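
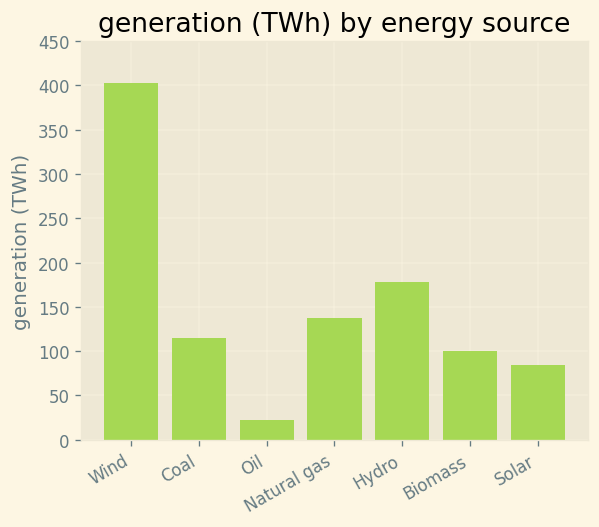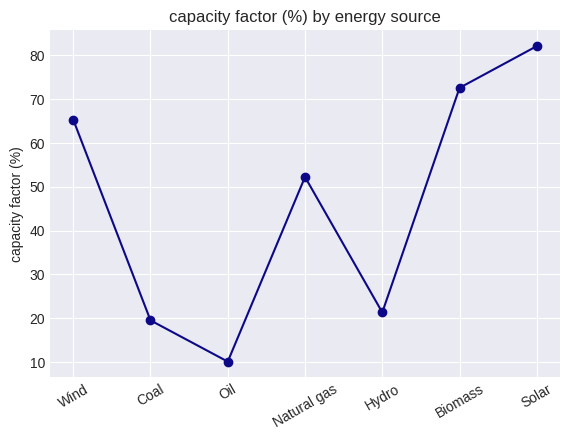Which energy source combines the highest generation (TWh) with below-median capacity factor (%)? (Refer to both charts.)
Chart 2 median capacity factor (%) ≈ 50; below-median energy sources: Coal, Oil, Hydro. Among those, Hydro has the highest generation (TWh) (≈ 200).

Hydro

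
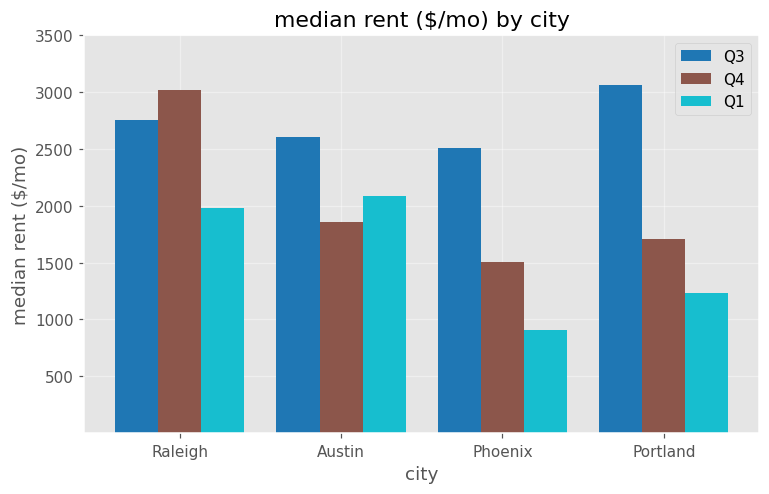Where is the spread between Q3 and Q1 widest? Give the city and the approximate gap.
Portland: Q3 ≈ 3000, Q1 ≈ 1000 → gap ≈ 2000. Next-largest (Phoenix) is only ≈ 1500.

Portland, ≈ 2000 $/mo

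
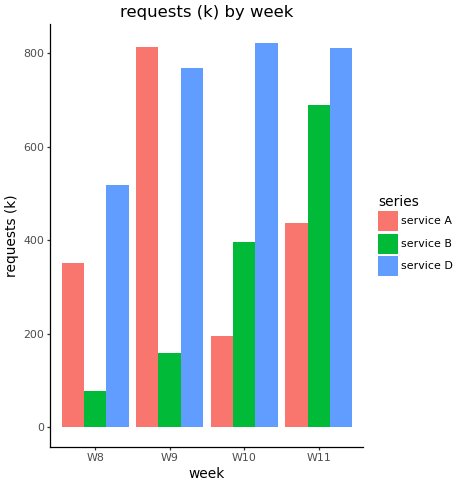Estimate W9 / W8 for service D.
≈ 1.6×

W9 ≈ 800, W8 ≈ 500; 800/500 ≈ 1.6.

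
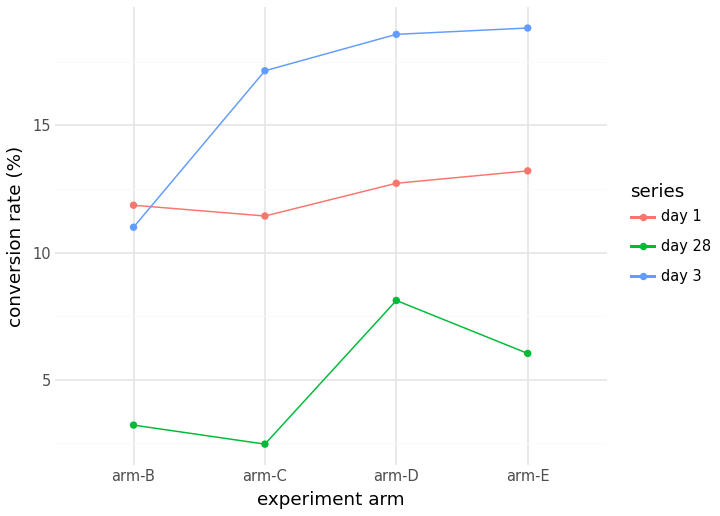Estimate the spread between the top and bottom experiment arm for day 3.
≈ 8

Max arm-E ≈ 18, min arm-B ≈ 10; range ≈ 8.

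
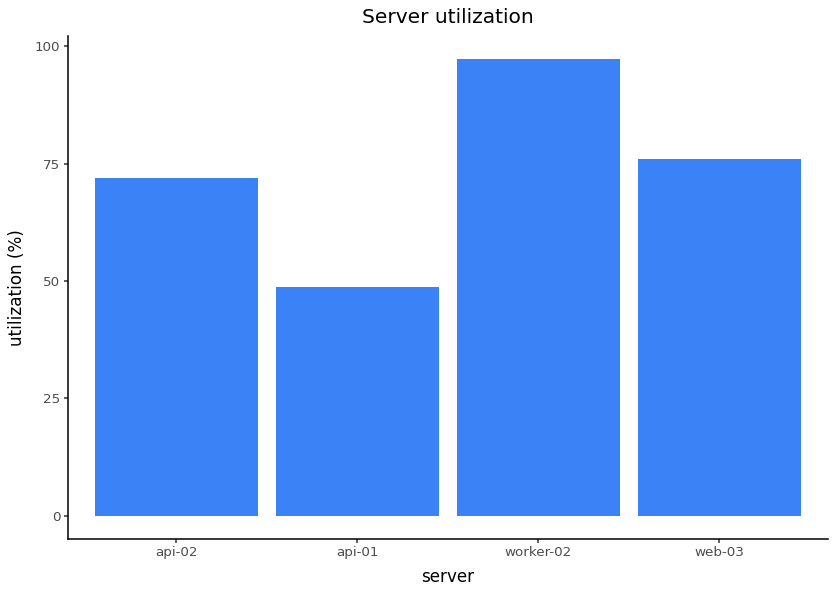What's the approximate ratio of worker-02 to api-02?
worker-02 ≈ 100, api-02 ≈ 70; 100/70 ≈ 1.43.

≈ 1.43×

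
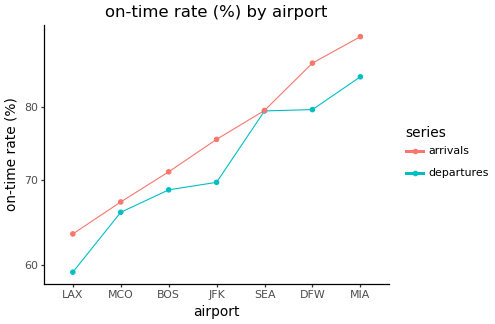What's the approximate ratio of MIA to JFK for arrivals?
≈ 1.2×

MIA ≈ 90, JFK ≈ 75; 90/75 ≈ 1.2.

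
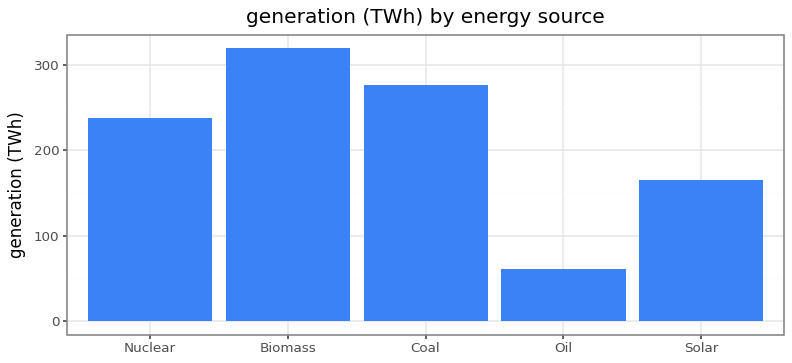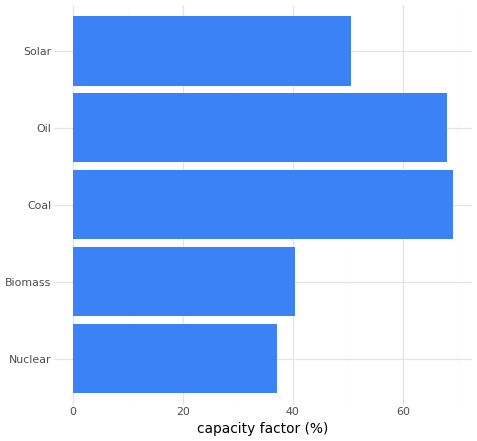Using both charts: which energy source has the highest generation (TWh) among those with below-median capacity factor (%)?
Chart 2 median capacity factor (%) ≈ 50; below-median energy sources: Nuclear, Biomass. Among those, Biomass has the highest generation (TWh) (≈ 300).

Biomass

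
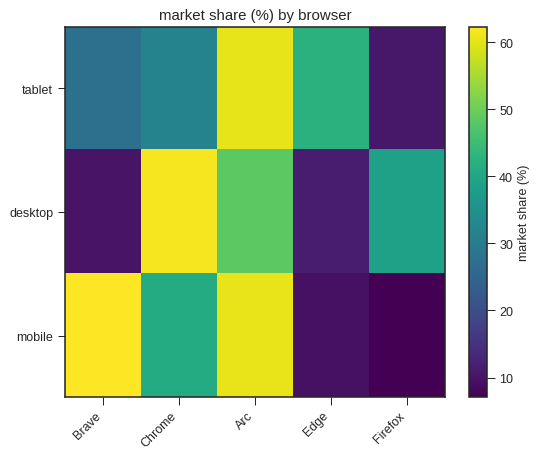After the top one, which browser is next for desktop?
Top 3 for desktop: Chrome ≈ 60, Arc ≈ 50, Firefox ≈ 40.

Arc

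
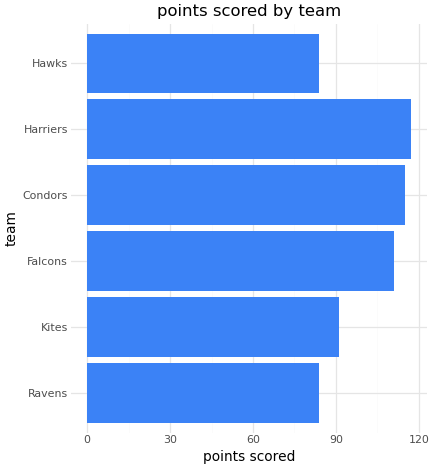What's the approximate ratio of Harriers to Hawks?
≈ 1.5×

Harriers ≈ 120, Hawks ≈ 80; 120/80 ≈ 1.5.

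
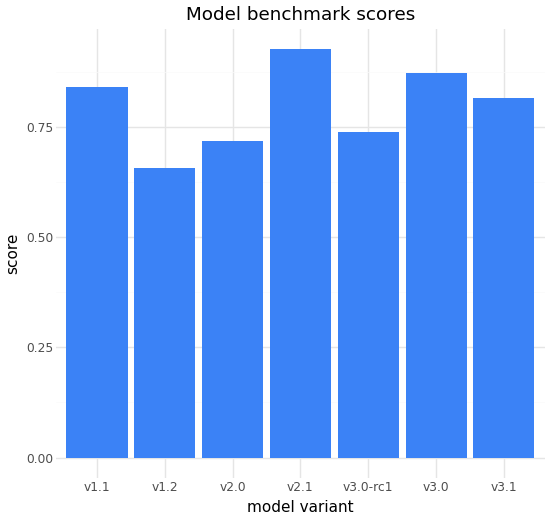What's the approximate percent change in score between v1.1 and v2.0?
≈ -12.5%

v1.1 ≈ 0.8, v2.0 ≈ 0.7; (0.7 − 0.8) / 0.8 ≈ -12.5%.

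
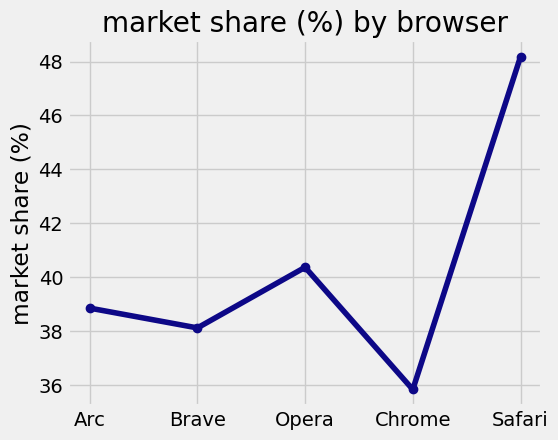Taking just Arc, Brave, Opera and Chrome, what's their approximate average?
≈ 38

(38 + 38 + 40 + 36) / 4 ≈ 38.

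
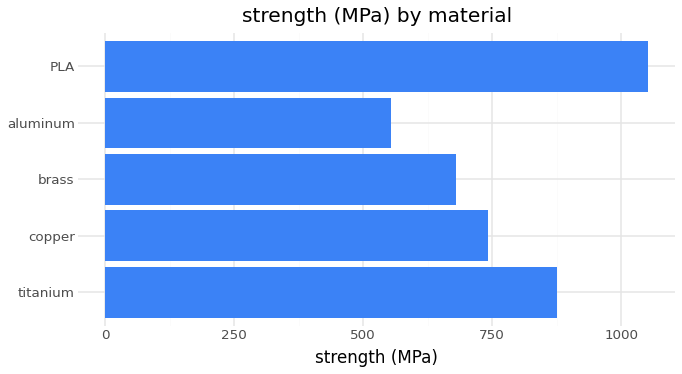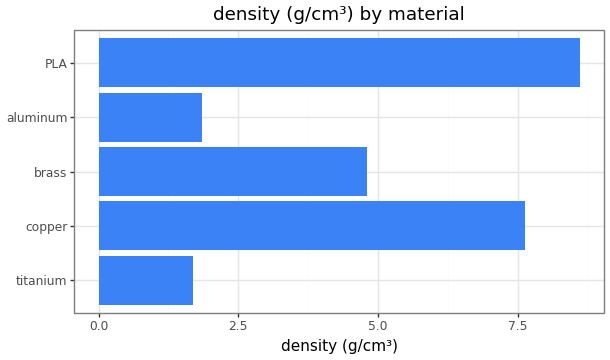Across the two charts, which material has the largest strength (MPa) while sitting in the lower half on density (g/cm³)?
titanium

Chart 2 median density (g/cm³) ≈ 5; below-median materials: titanium, aluminum. Among those, titanium has the highest strength (MPa) (≈ 900).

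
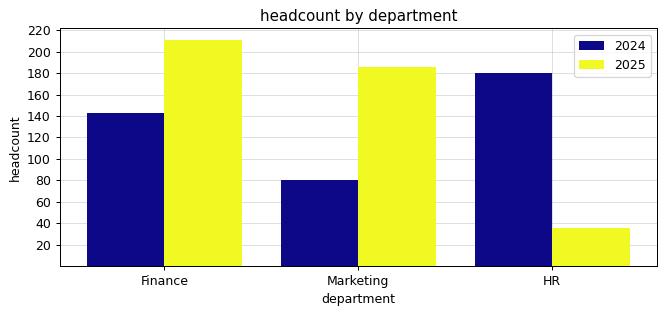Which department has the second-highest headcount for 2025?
Marketing

Top 3 for 2025: Finance ≈ 220, Marketing ≈ 180, HR ≈ 40.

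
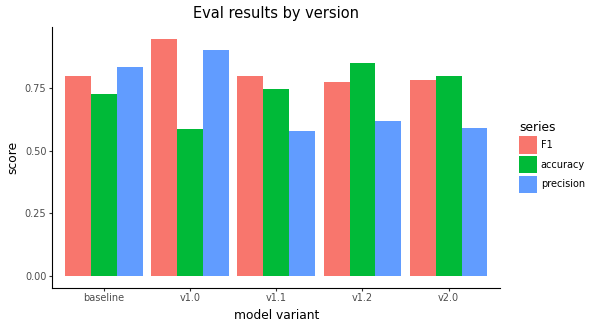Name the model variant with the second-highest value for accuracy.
v2.0

Top 3 for accuracy: v1.2 ≈ 0.9, v2.0 ≈ 0.8, v1.1 ≈ 0.7.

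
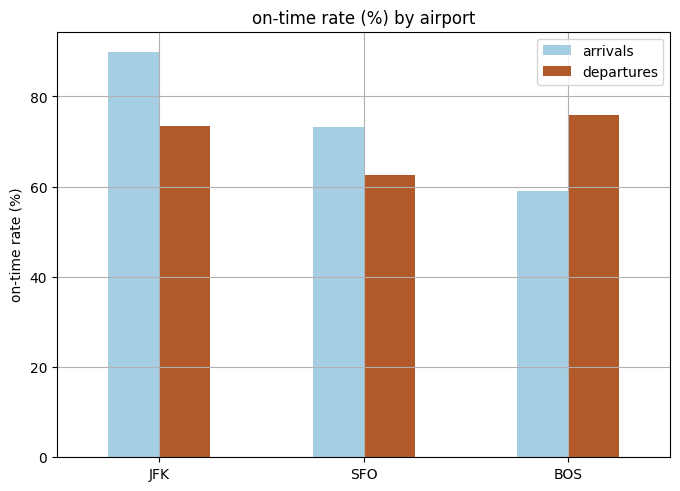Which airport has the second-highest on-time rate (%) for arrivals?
SFO

Top 3 for arrivals: JFK ≈ 90, SFO ≈ 70, BOS ≈ 60.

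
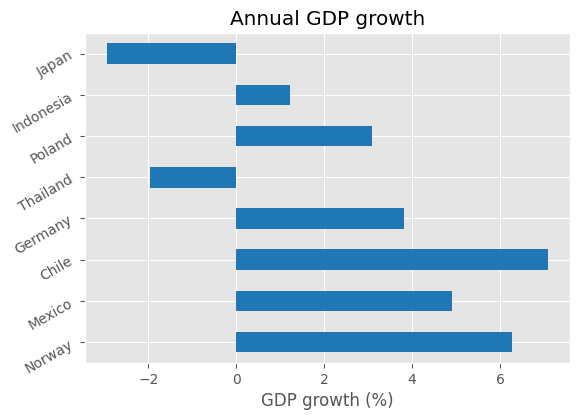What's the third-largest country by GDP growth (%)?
Top 4: Chile ≈ 7, Norway ≈ 6, Mexico ≈ 5, Germany ≈ 4.

Mexico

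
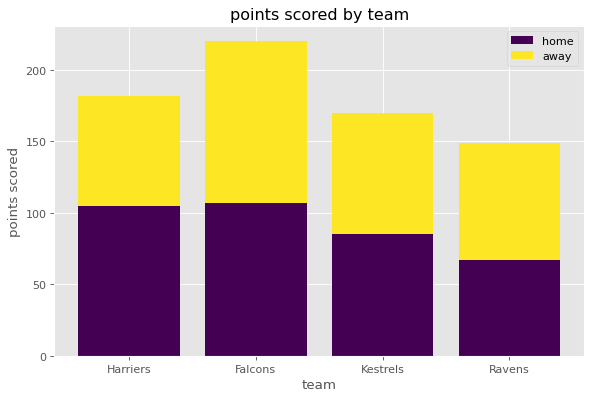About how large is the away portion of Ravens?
away top ≈ 140, bottom ≈ 60; segment ≈ 80.

≈ 80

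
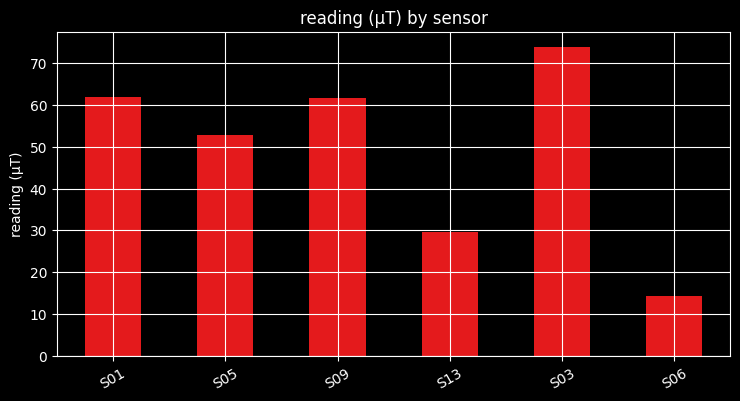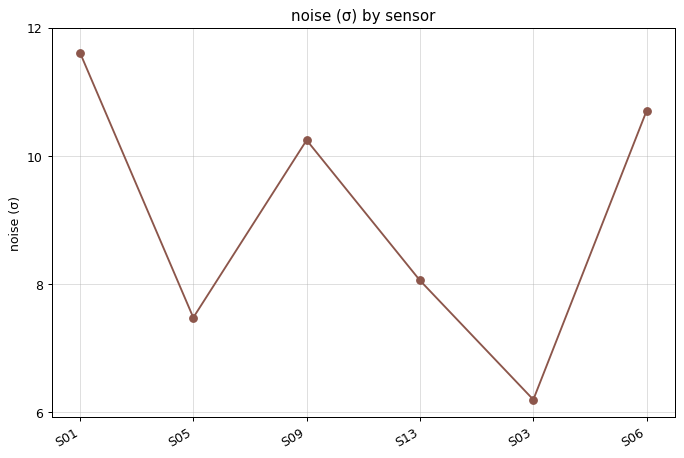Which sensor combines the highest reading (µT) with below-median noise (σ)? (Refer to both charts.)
S03

Chart 2 median noise (σ) ≈ 10; below-median sensors: S05, S13, S03. Among those, S03 has the highest reading (µT) (≈ 70).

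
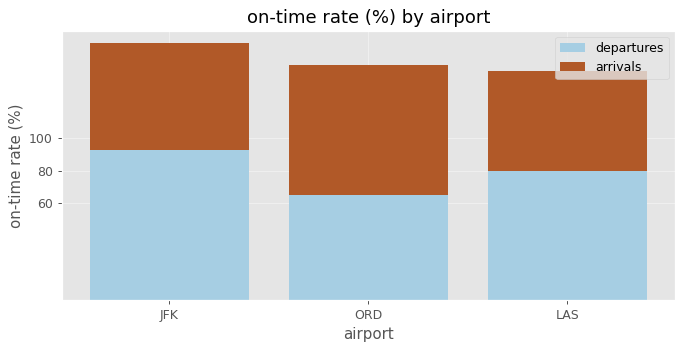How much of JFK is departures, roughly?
≈ 100

departures top ≈ 100, bottom ≈ 0; segment ≈ 100.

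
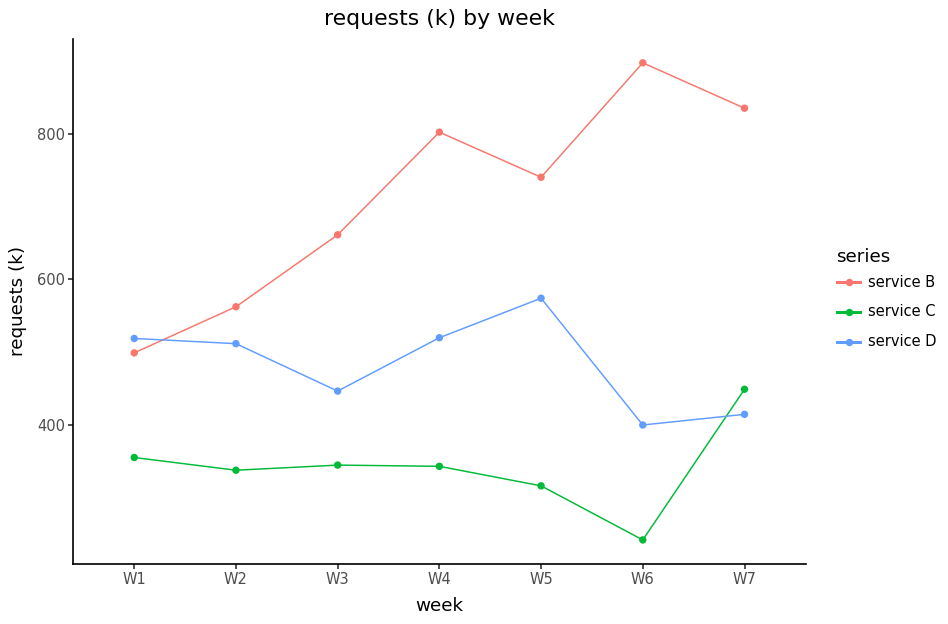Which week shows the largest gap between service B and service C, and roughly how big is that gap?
W6: service B ≈ 900, service C ≈ 200 → gap ≈ 700. Next-largest (W4) is only ≈ 500.

W6, ≈ 700 k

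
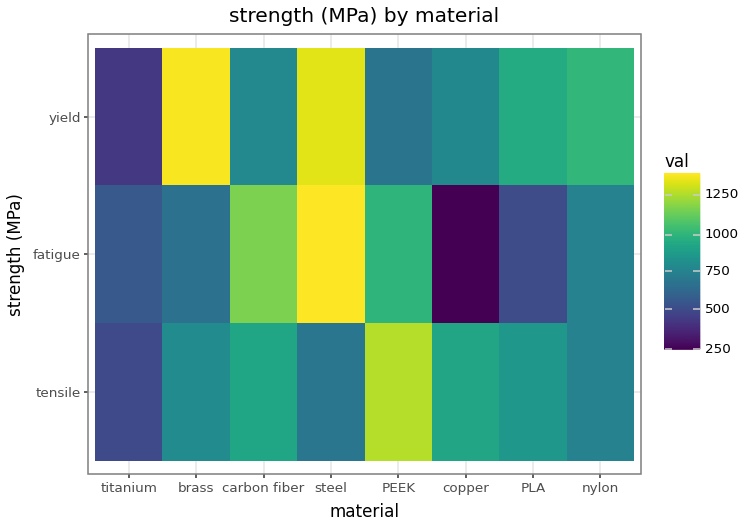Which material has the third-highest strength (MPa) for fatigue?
Top 4 for fatigue: steel ≈ 1400, carbon fiber ≈ 1200, PEEK ≈ 1000, nylon ≈ 700.

PEEK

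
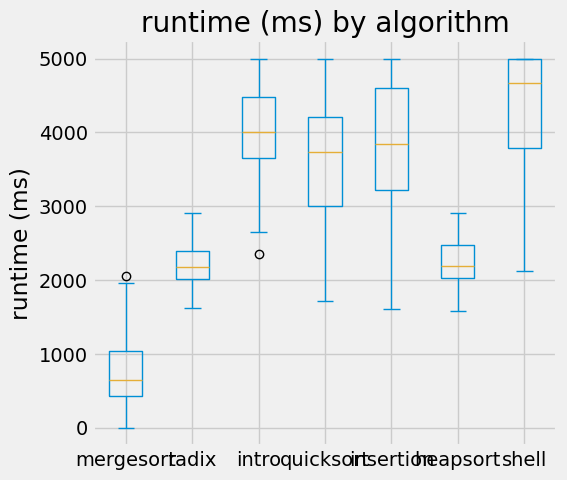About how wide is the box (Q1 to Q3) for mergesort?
≈ 500

Q3 ≈ 1000, Q1 ≈ 500; IQR ≈ 500.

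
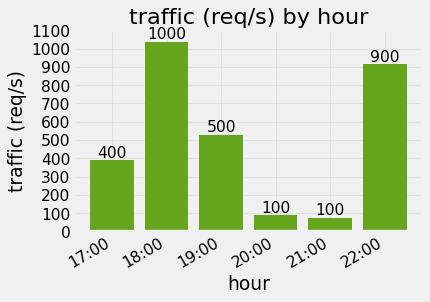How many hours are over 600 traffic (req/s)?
Above 600: 18:00, 22:00.

2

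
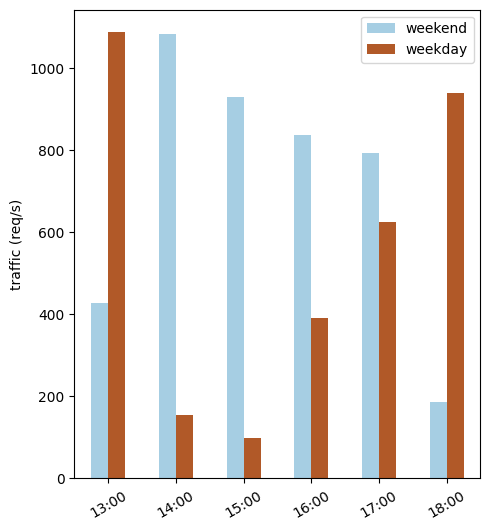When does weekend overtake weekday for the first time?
13:00: weekend ≈ 400 vs weekday ≈ 1100 (not yet); 14:00: weekend ≈ 1100 vs weekday ≈ 200 (first crossover).

14:00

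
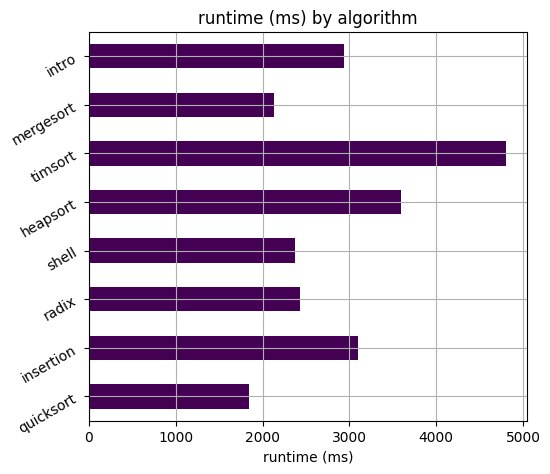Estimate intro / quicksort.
≈ 1.5×

intro ≈ 3000, quicksort ≈ 2000; 3000/2000 ≈ 1.5.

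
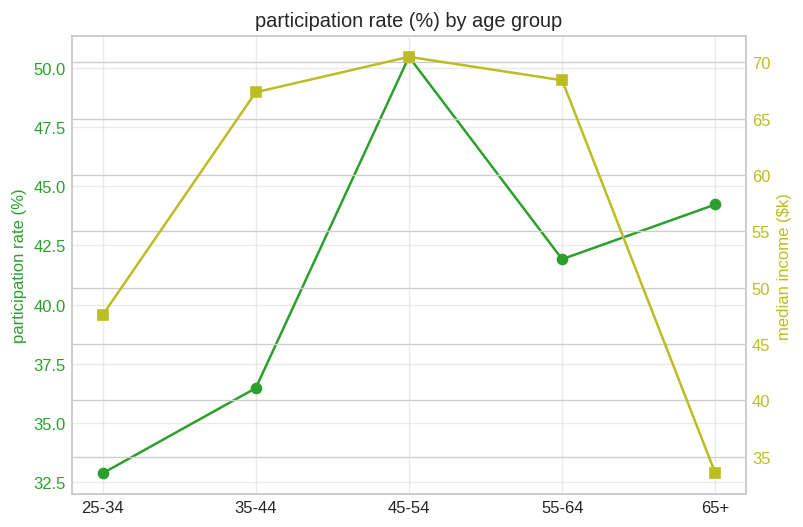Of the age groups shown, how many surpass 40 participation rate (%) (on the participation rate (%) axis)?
3

Above 40: 45-54, 55-64, 65+.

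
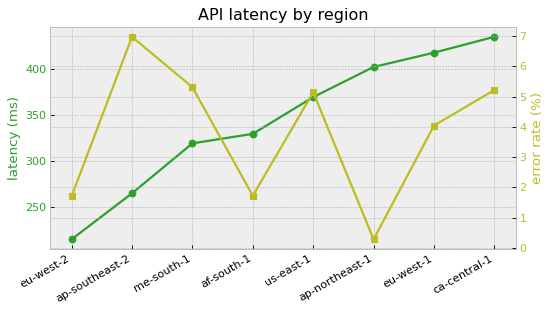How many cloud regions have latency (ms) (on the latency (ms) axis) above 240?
Above 240: ap-southeast-2, me-south-1, af-south-1, us-east-1, ap-northeast-1, eu-west-1, ca-central-1.

7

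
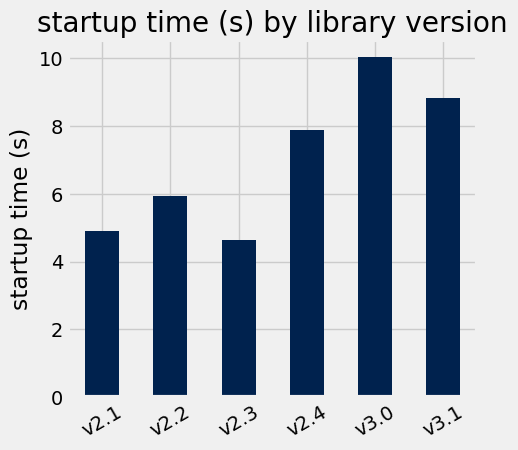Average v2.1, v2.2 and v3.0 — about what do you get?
(5 + 6 + 10) / 3 ≈ 7.

≈ 7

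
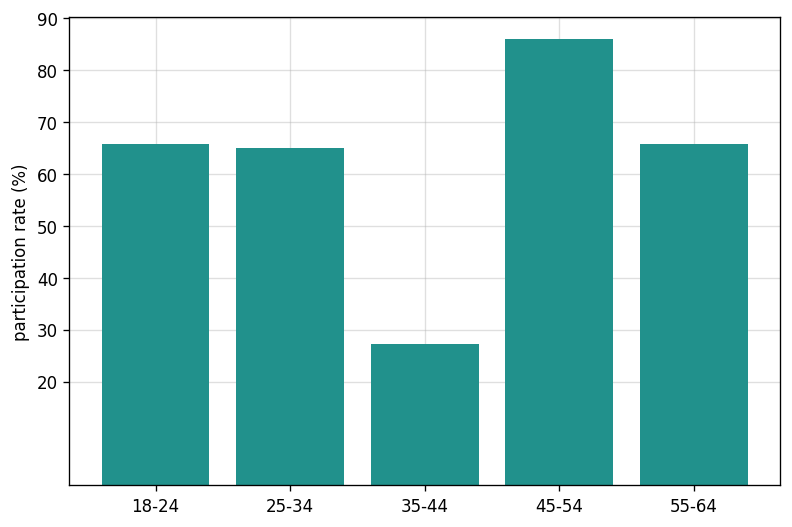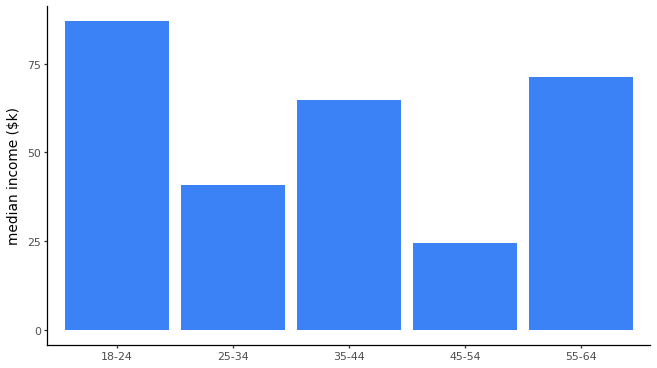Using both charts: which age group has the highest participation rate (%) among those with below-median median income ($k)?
Chart 2 median median income ($k) ≈ 60; below-median age groups: 25-34, 45-54. Among those, 45-54 has the highest participation rate (%) (≈ 90).

45-54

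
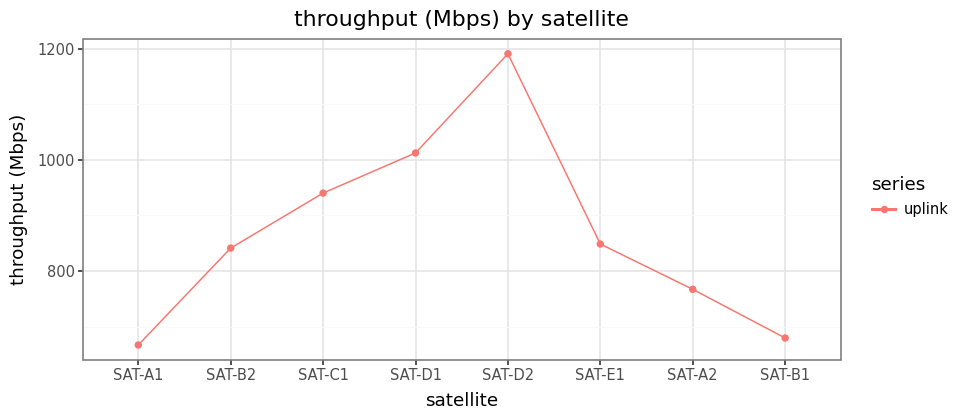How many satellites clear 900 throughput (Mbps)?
Above 900: SAT-C1, SAT-D1, SAT-D2.

3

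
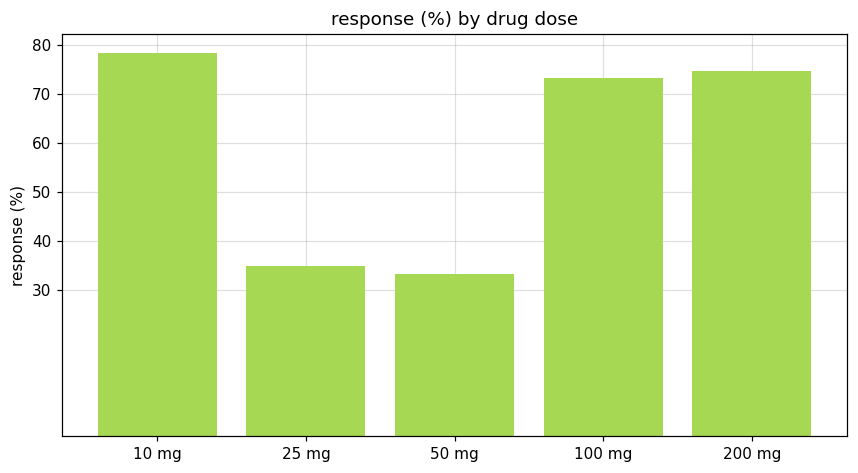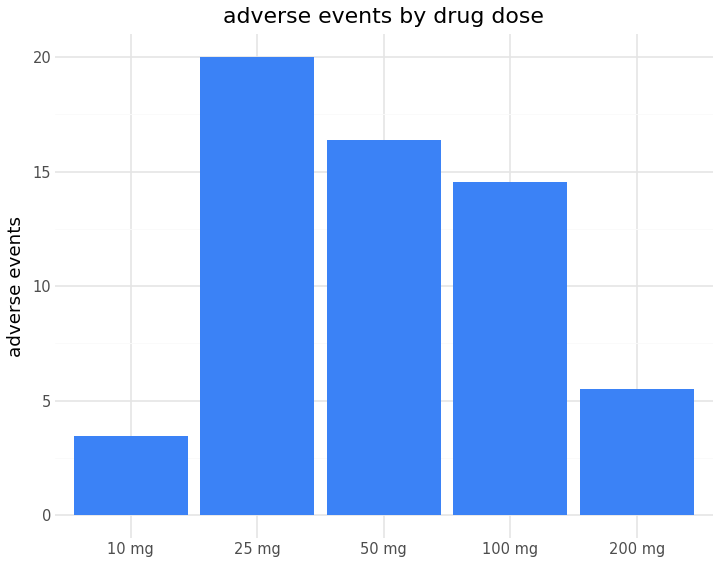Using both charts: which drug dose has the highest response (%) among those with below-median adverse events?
10 mg

Chart 2 median adverse events ≈ 14; below-median drug doses: 10 mg, 200 mg. Among those, 10 mg has the highest response (%) (≈ 80).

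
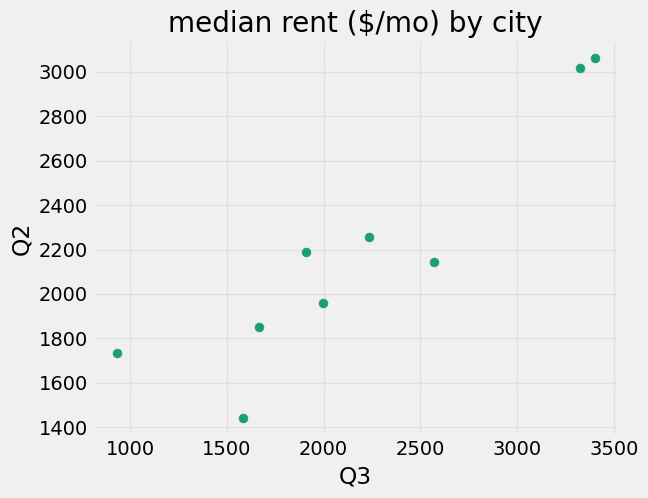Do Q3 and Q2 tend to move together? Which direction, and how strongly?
positive, strong

Points are positively correlated; strong (|r| ≈ 0.9).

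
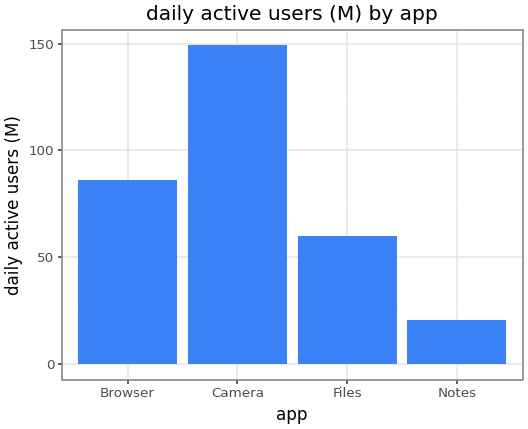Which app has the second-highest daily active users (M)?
Browser

Top 3: Camera ≈ 140, Browser ≈ 80, Files ≈ 60.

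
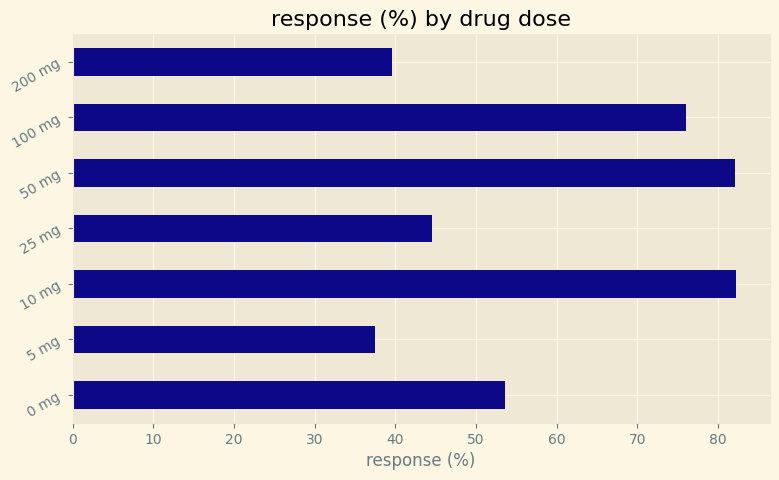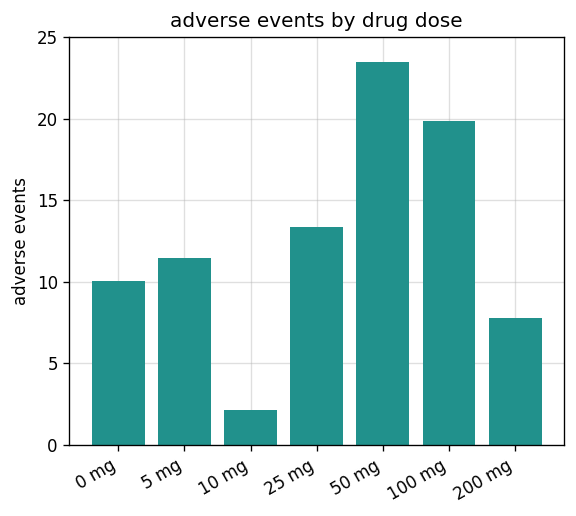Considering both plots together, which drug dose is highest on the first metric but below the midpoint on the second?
10 mg

Chart 2 median adverse events ≈ 10; below-median drug doses: 0 mg, 10 mg, 200 mg. Among those, 10 mg has the highest response (%) (≈ 80).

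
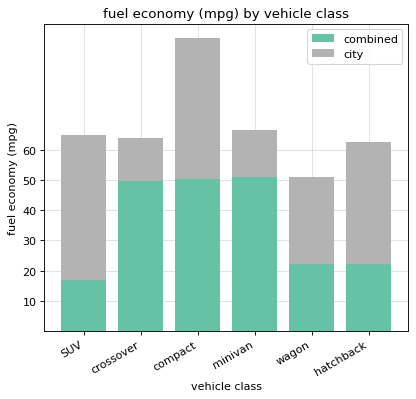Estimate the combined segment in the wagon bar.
≈ 20

combined top ≈ 20, bottom ≈ 0; segment ≈ 20.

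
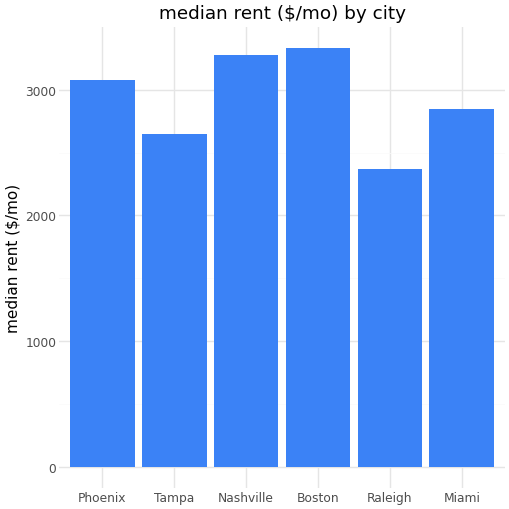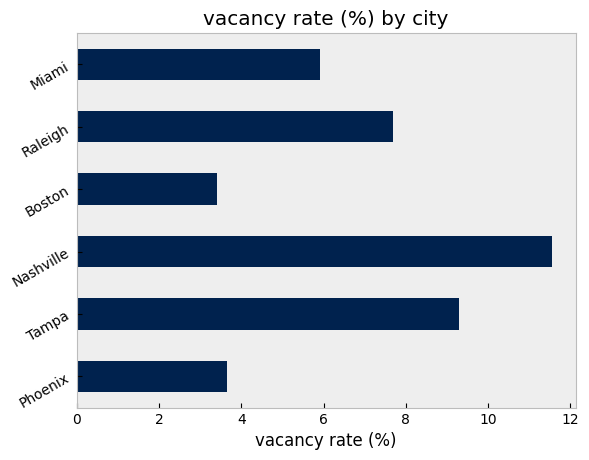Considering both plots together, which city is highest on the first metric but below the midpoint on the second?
Boston

Chart 2 median vacancy rate (%) ≈ 6; below-median cities: Phoenix, Boston, Miami. Among those, Boston has the highest median rent ($/mo) (≈ 3500).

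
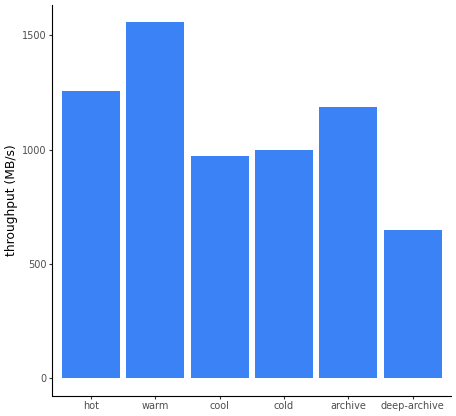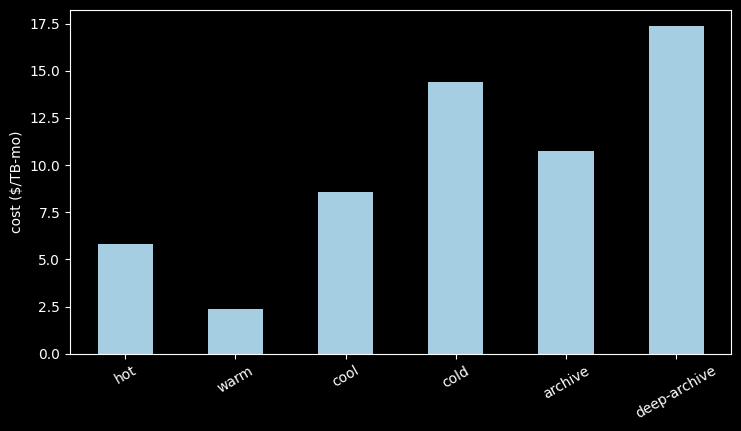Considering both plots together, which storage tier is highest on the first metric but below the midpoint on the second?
Chart 2 median cost ($/TB-mo) ≈ 10; below-median storage tiers: hot, warm, cool. Among those, warm has the highest throughput (MB/s) (≈ 1600).

warm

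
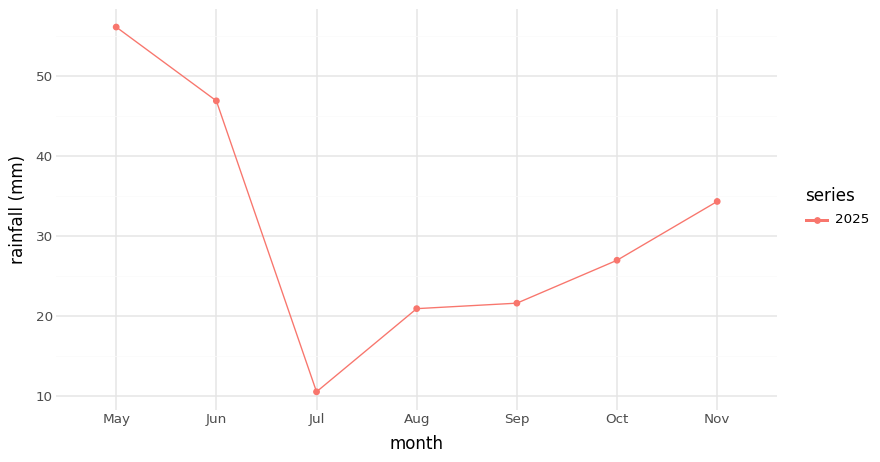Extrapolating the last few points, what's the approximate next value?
≈ 42.5

Last three: 20, 25, 35 → slope ≈ 7.5/step → next ≈ 42.5.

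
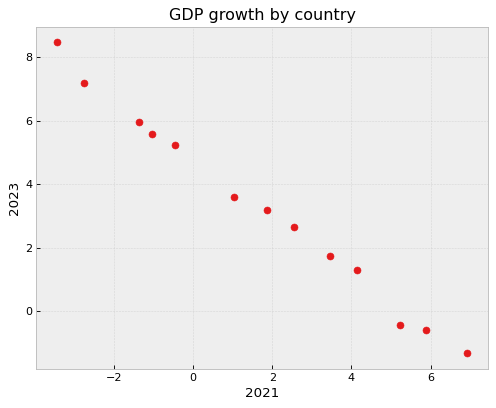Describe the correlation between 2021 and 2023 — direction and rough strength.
negative, strong

Points are negatively correlated; strong (|r| ≈ 1.0).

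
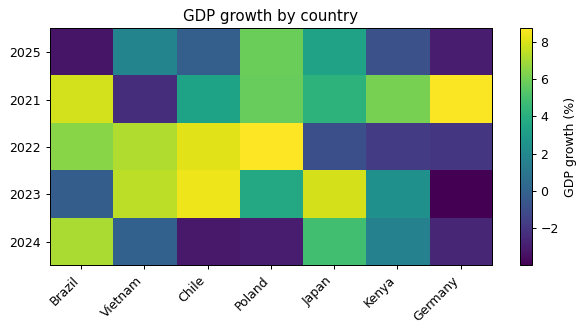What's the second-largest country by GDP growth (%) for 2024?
Top 3 for 2024: Brazil ≈ 8, Japan ≈ 4, Kenya ≈ 2.

Japan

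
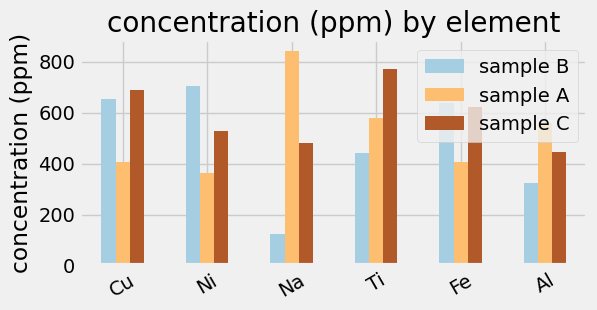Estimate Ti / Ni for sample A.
Ti ≈ 600, Ni ≈ 400; 600/400 ≈ 1.5.

≈ 1.5×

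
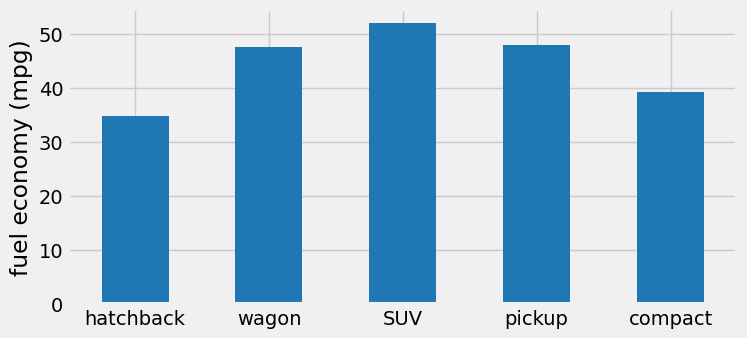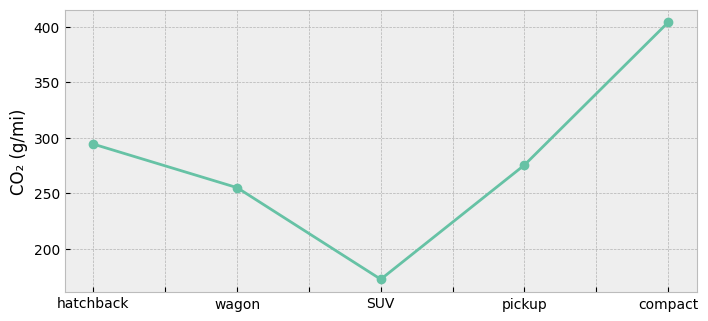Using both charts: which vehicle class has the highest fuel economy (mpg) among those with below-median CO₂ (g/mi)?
SUV

Chart 2 median CO₂ (g/mi) ≈ 300; below-median vehicle classes: wagon, SUV. Among those, SUV has the highest fuel economy (mpg) (≈ 50).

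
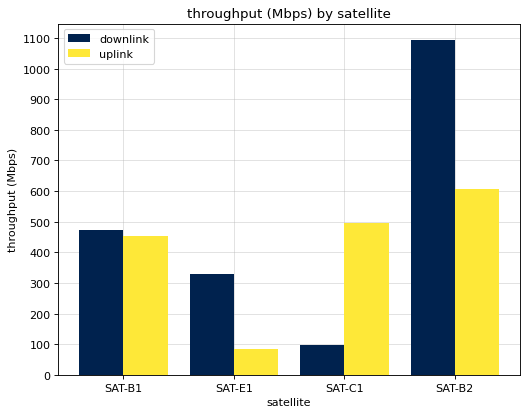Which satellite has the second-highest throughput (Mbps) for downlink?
SAT-B1

Top 3 for downlink: SAT-B2 ≈ 1100, SAT-B1 ≈ 500, SAT-E1 ≈ 300.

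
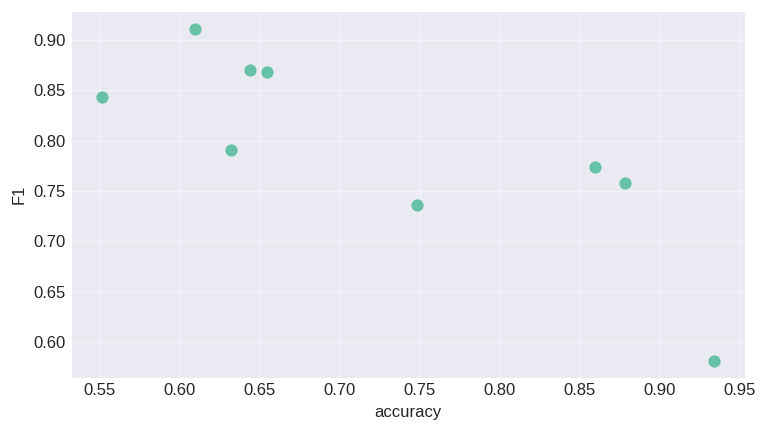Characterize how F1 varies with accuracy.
negative, strong

Points are negatively correlated; strong (|r| ≈ 0.8).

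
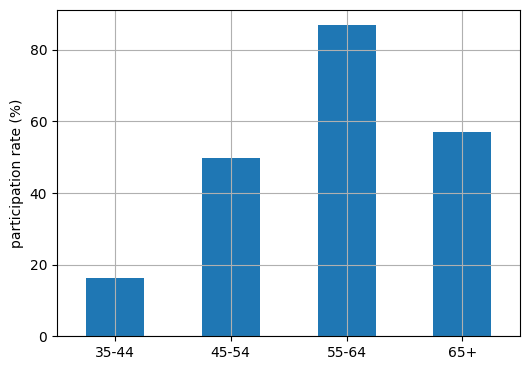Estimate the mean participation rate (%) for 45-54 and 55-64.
(50 + 90) / 2 ≈ 70.

≈ 70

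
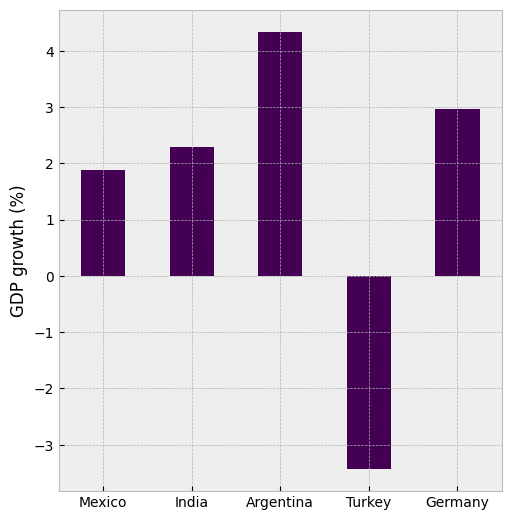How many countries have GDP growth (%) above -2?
Above -2: Mexico, India, Argentina, Germany.

4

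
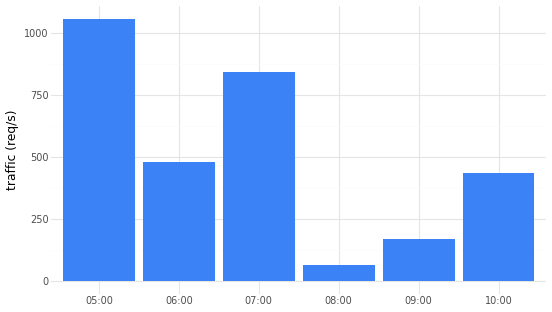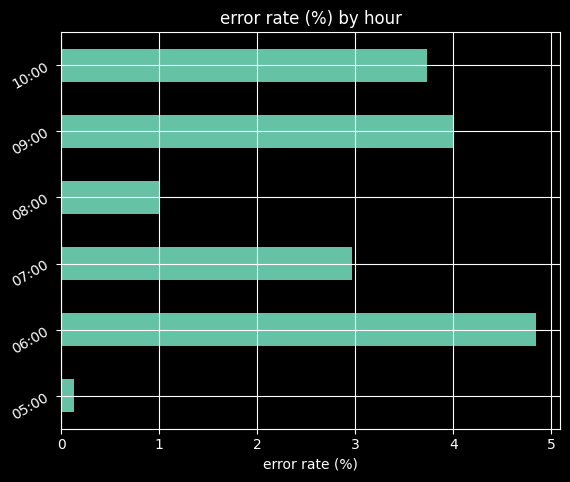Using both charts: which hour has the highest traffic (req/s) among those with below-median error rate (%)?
05:00

Chart 2 median error rate (%) ≈ 3.5; below-median hours: 05:00, 07:00, 08:00. Among those, 05:00 has the highest traffic (req/s) (≈ 1100).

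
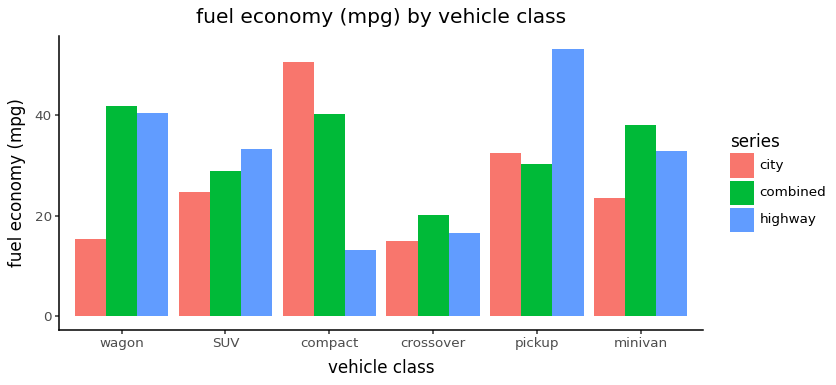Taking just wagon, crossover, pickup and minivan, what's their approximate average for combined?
(40 + 20 + 30 + 40) / 4 ≈ 32.

≈ 32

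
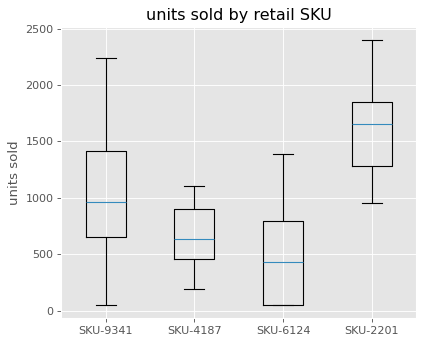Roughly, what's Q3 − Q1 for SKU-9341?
≈ 700

Q3 ≈ 1400, Q1 ≈ 700; IQR ≈ 700.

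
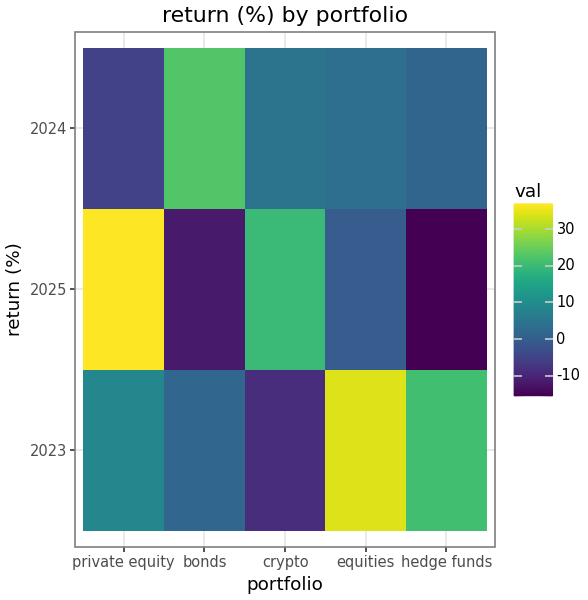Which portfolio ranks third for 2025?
equities

Top 4 for 2025: private equity ≈ 35, crypto ≈ 20, equities ≈ 0, bonds ≈ -10.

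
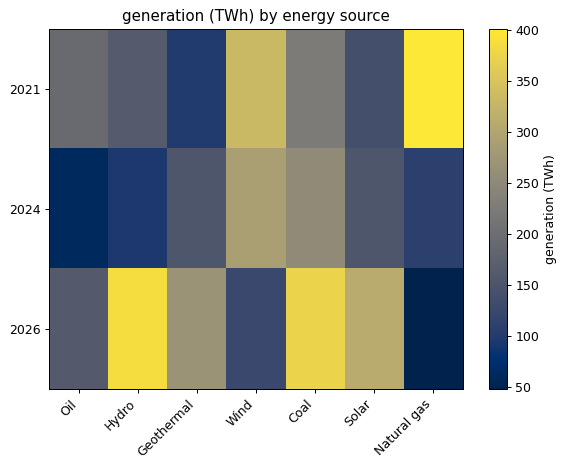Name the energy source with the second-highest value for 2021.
Wind

Top 3 for 2021: Natural gas ≈ 400, Wind ≈ 350, Coal ≈ 250.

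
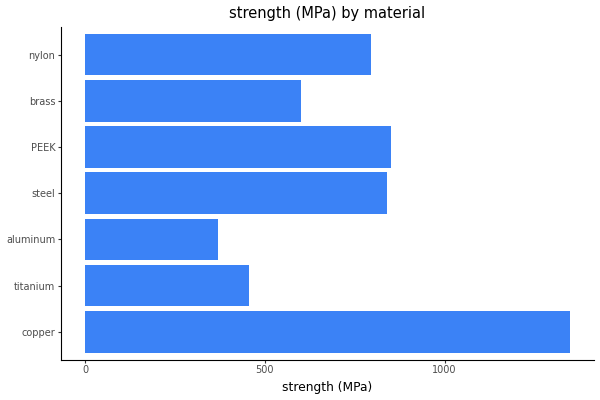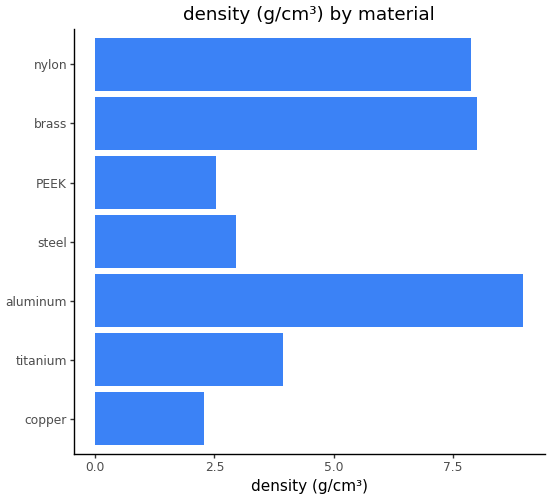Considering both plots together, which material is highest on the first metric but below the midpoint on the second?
Chart 2 median density (g/cm³) ≈ 4; below-median materials: copper, steel, PEEK. Among those, copper has the highest strength (MPa) (≈ 1400).

copper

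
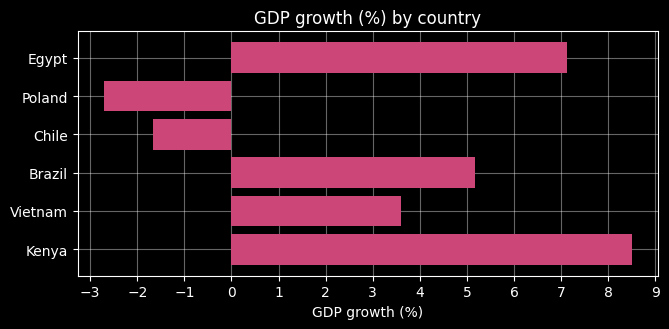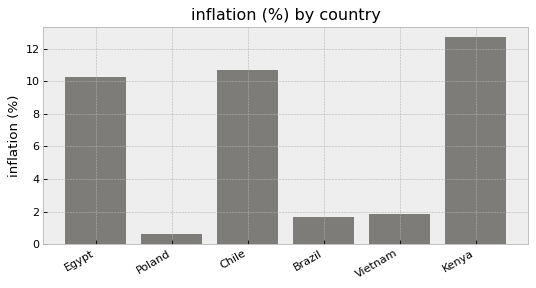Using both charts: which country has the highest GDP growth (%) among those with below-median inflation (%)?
Chart 2 median inflation (%) ≈ 6; below-median countries: Poland, Brazil, Vietnam. Among those, Brazil has the highest GDP growth (%) (≈ 5).

Brazil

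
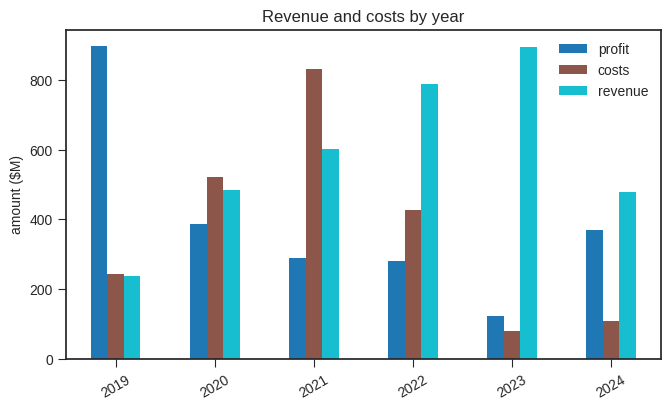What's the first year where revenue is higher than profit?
2019: revenue ≈ 200 vs profit ≈ 900 (not yet); 2020: revenue ≈ 500 vs profit ≈ 400 (first crossover).

2020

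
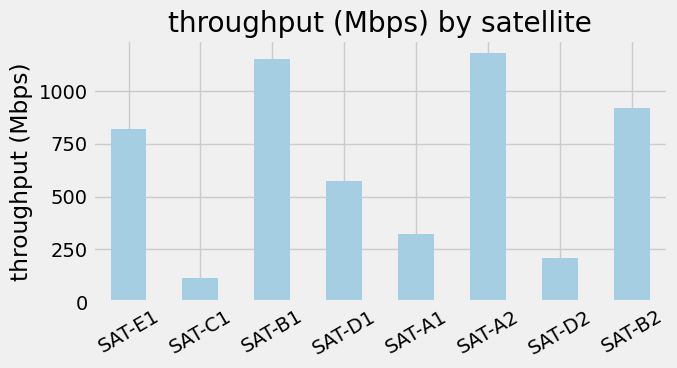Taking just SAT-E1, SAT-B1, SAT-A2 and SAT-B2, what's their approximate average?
(800 + 1200 + 1200 + 900) / 4 ≈ 1025.

≈ 1025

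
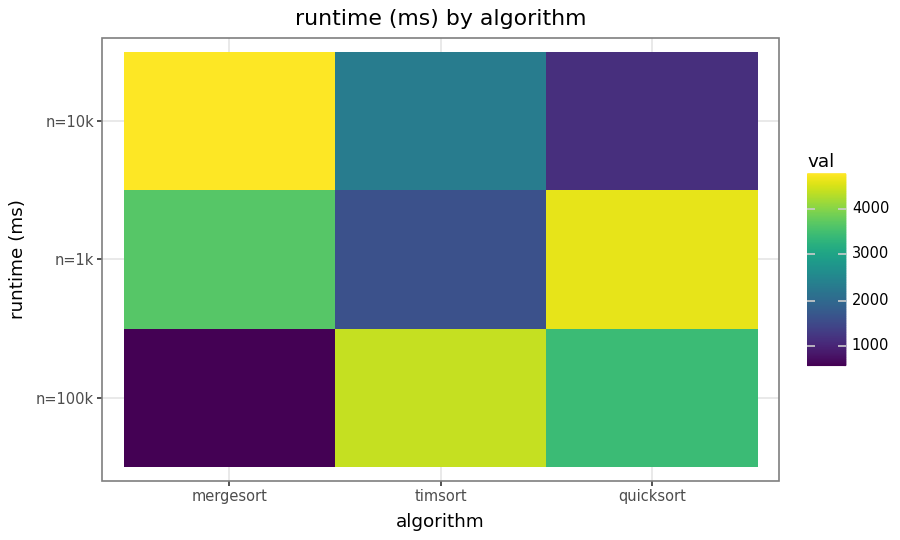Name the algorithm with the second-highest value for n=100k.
Top 3 for n=100k: timsort ≈ 4500, quicksort ≈ 3500, mergesort ≈ 500.

quicksort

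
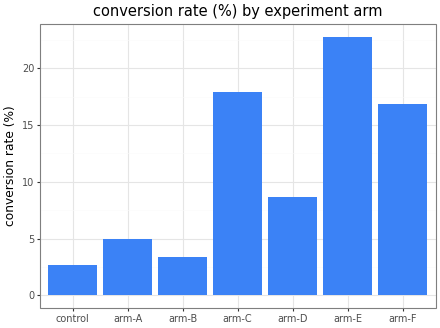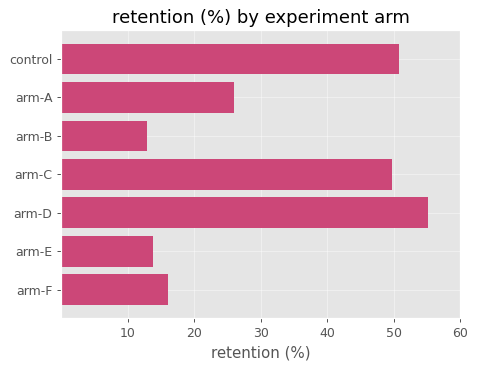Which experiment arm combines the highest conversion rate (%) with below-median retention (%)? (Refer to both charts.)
arm-E

Chart 2 median retention (%) ≈ 30; below-median experiment arms: arm-B, arm-E, arm-F. Among those, arm-E has the highest conversion rate (%) (≈ 25).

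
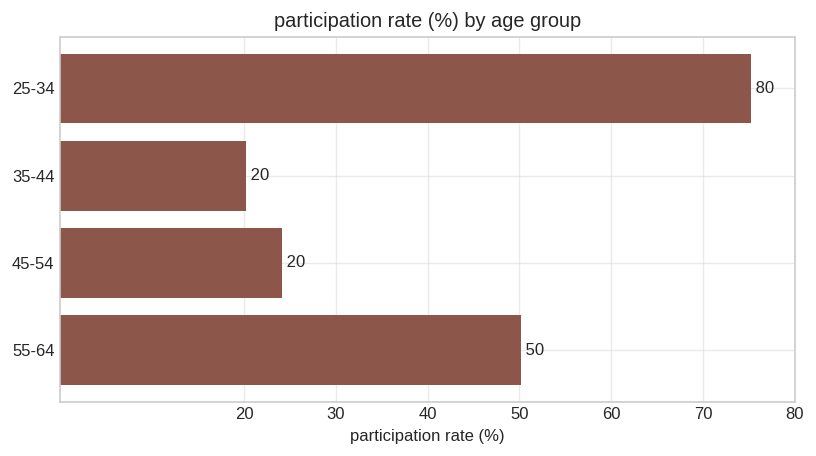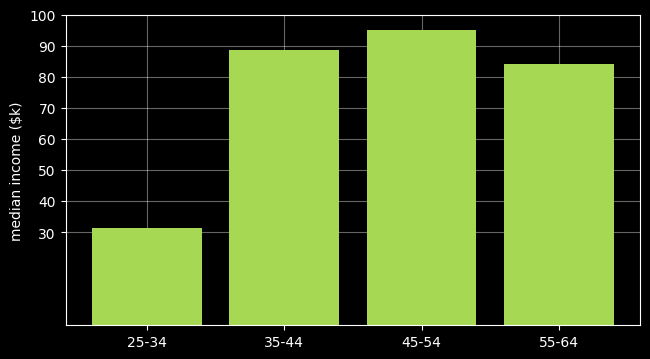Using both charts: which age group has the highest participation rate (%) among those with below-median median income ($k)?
Chart 2 median median income ($k) ≈ 90; below-median age groups: 25-34, 55-64. Among those, 25-34 has the highest participation rate (%) (≈ 80).

25-34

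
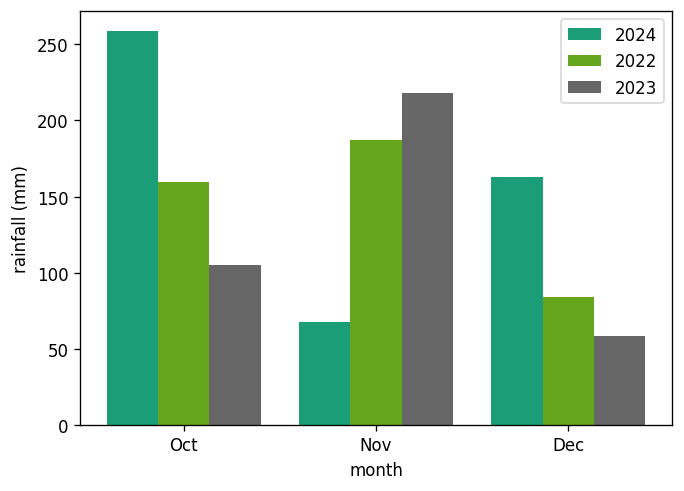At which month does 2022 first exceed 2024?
Oct: 2022 ≈ 150 vs 2024 ≈ 250 (not yet); Nov: 2022 ≈ 175 vs 2024 ≈ 75 (first crossover).

Nov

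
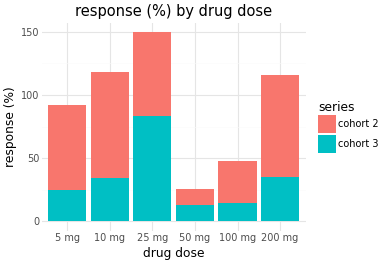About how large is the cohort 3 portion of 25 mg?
cohort 3 top ≈ 80, bottom ≈ 0; segment ≈ 80.

≈ 80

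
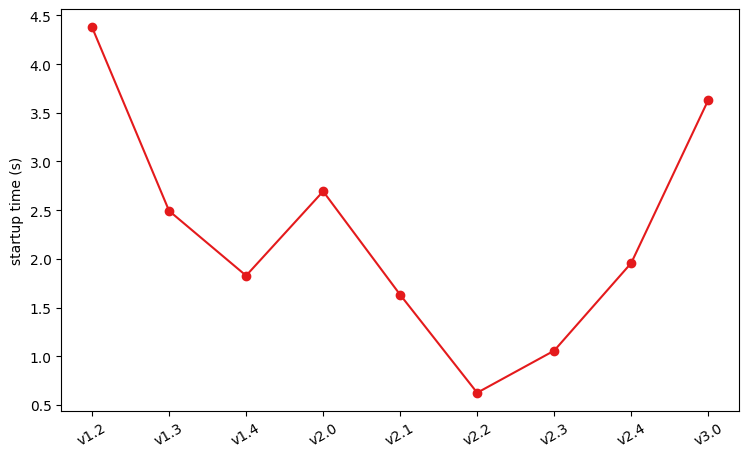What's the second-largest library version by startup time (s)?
Top 3: v1.2 ≈ 4.5, v3.0 ≈ 3.5, v2.0 ≈ 2.5.

v3.0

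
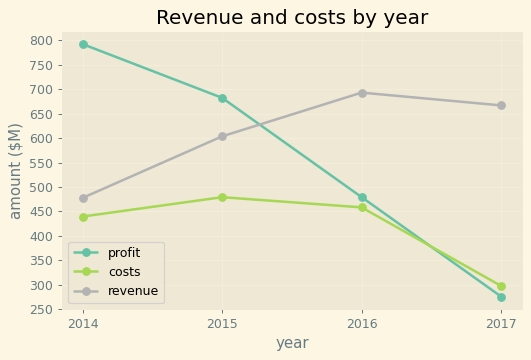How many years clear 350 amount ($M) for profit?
Above 350: 2014, 2015, 2016.

3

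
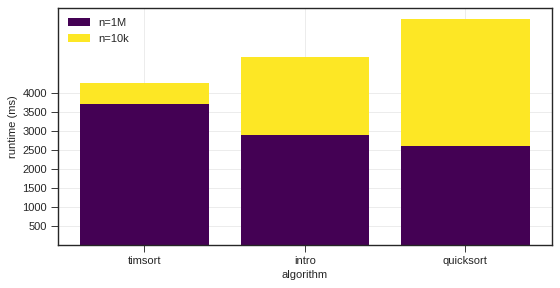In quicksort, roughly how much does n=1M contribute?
≈ 2500

n=1M top ≈ 2500, bottom ≈ 0; segment ≈ 2500.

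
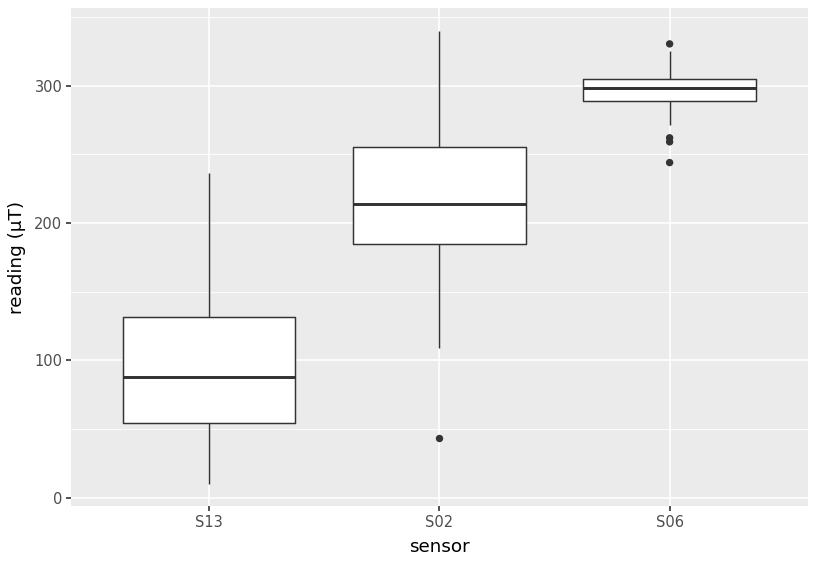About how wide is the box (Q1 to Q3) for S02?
≈ 80

Q3 ≈ 260, Q1 ≈ 180; IQR ≈ 80.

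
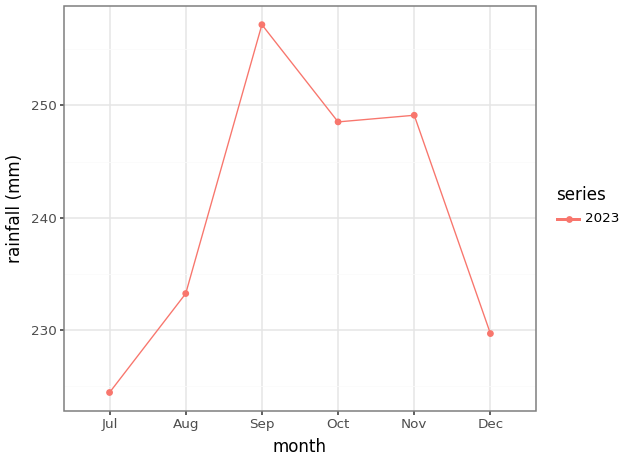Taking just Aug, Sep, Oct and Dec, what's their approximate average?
≈ 242

(235 + 255 + 250 + 230) / 4 ≈ 242.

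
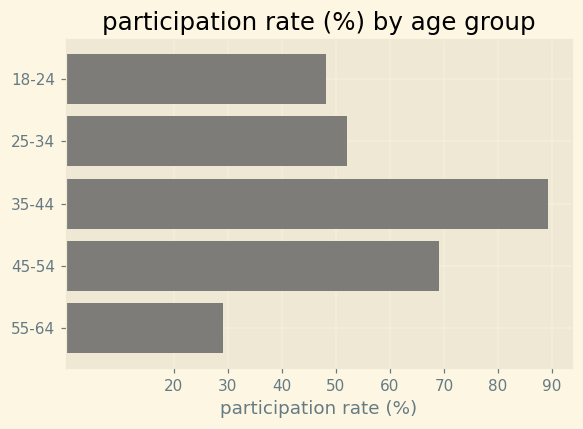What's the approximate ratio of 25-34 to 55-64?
≈ 1.67×

25-34 ≈ 50, 55-64 ≈ 30; 50/30 ≈ 1.67.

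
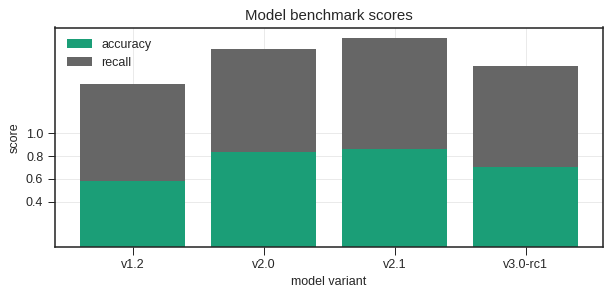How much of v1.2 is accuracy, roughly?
≈ 0.6

accuracy top ≈ 0.6, bottom ≈ 0.0; segment ≈ 0.6.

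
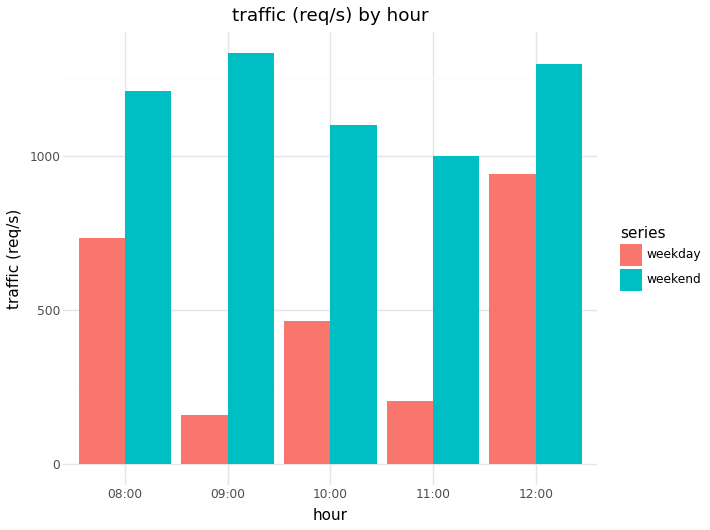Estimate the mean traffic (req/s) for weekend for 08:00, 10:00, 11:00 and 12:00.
≈ 1150

(1200 + 1200 + 1000 + 1200) / 4 ≈ 1150.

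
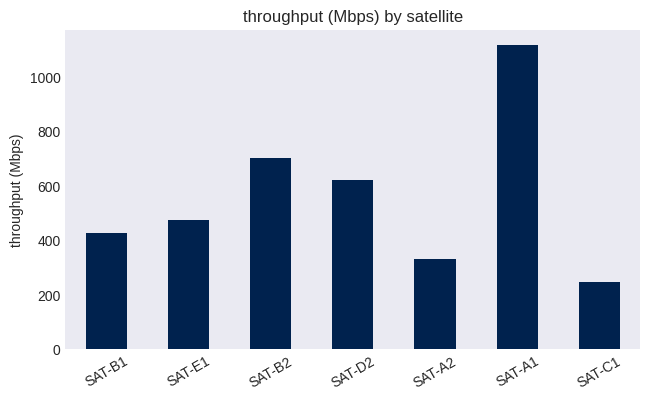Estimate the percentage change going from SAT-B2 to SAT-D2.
SAT-B2 ≈ 700, SAT-D2 ≈ 600; (600 − 700) / 700 ≈ -14.3%.

≈ -14.3%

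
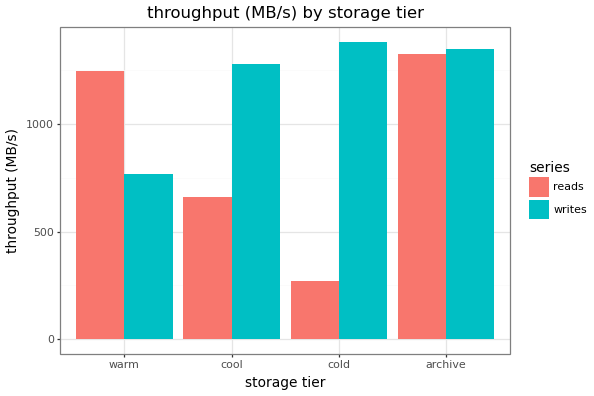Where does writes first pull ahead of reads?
warm: writes ≈ 800 vs reads ≈ 1200 (not yet); cool: writes ≈ 1200 vs reads ≈ 600 (first crossover).

cool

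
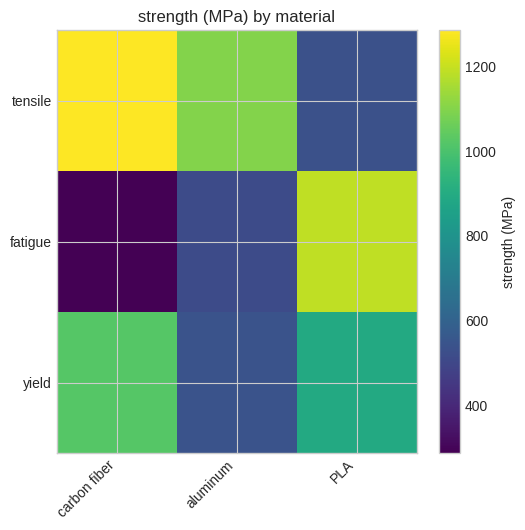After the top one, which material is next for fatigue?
Top 3 for fatigue: PLA ≈ 1200, aluminum ≈ 500, carbon fiber ≈ 300.

aluminum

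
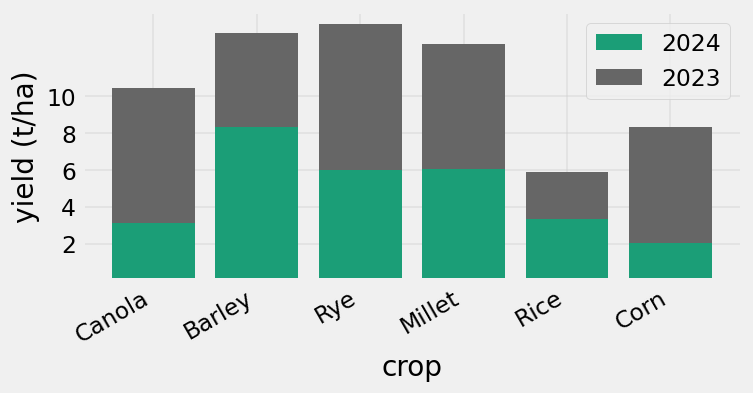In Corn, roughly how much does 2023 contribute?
≈ 6

2023 top ≈ 8, bottom ≈ 2; segment ≈ 6.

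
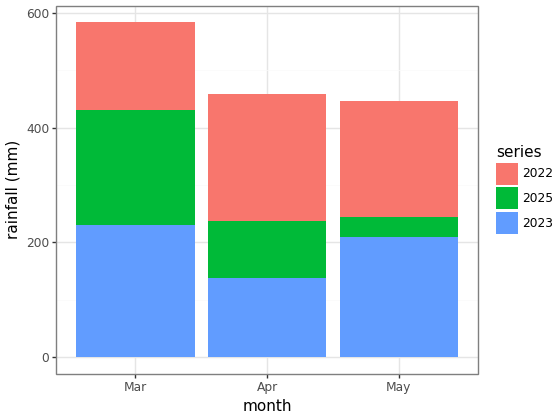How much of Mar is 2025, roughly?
≈ 200

2025 top ≈ 450, bottom ≈ 250; segment ≈ 200.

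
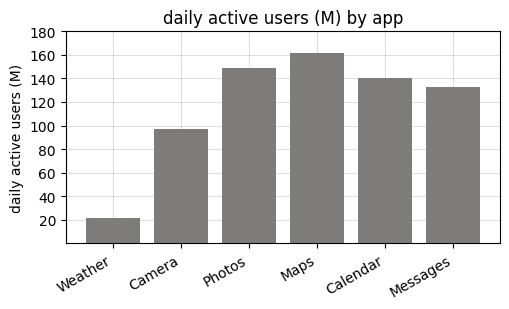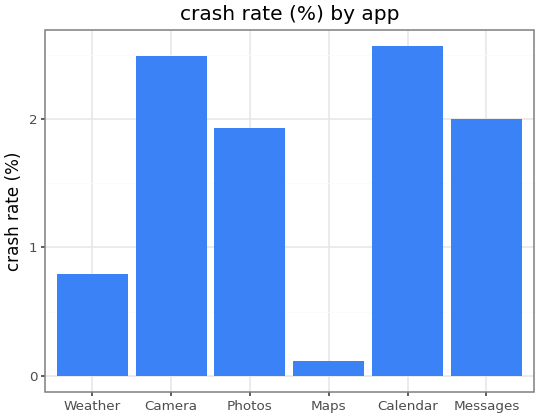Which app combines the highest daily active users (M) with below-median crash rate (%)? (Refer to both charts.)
Maps

Chart 2 median crash rate (%) ≈ 2; below-median apps: Weather, Photos, Maps. Among those, Maps has the highest daily active users (M) (≈ 160).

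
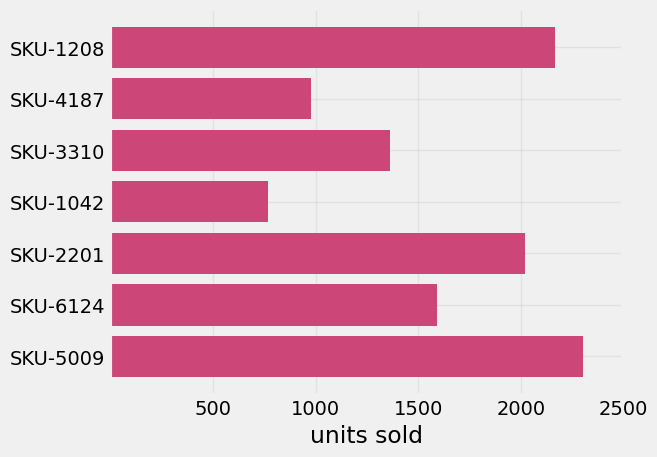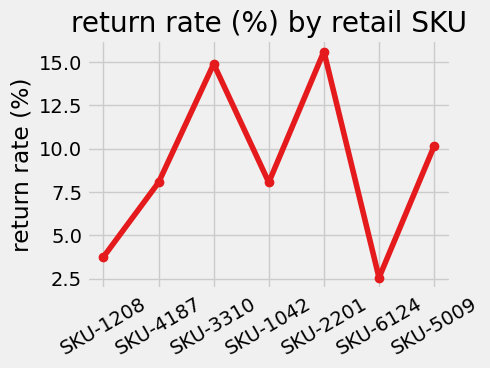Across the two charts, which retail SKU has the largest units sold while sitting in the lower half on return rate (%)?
Chart 2 median return rate (%) ≈ 8; below-median retail SKUs: SKU-1208, SKU-4187, SKU-6124. Among those, SKU-1208 has the highest units sold (≈ 2000).

SKU-1208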